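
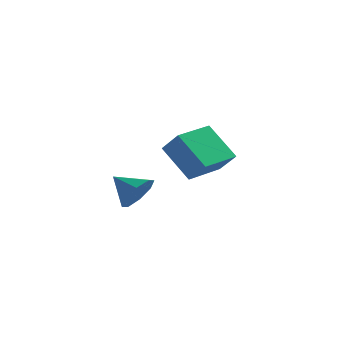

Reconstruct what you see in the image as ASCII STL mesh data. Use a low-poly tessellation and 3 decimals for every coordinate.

solid 
facet normal 0.798 -0.380 -0.467
outer loop
vertex -0.435 -3.073 -3.765
vertex -1.011 -3.617 -4.307
vertex -0.637 -2.736 -4.385
endloop
endfacet
facet normal 0.026 0.882 0.471
outer loop
vertex -0.435 -3.073 -3.765
vertex -0.637 -2.736 -4.385
vertex -2.129 -3.083 -3.653
endloop
endfacet
facet normal 0.799 -0.380 -0.466
outer loop
vertex -0.637 -2.736 -4.385
vertex -1.011 -3.617 -4.307
vertex -1.058 -2.915 -4.96
endloop
endfacet
facet normal -0.271 0.957 -0.099
outer loop
vertex -0.637 -2.736 -4.385
vertex -1.058 -2.915 -4.96
vertex -2.129 -3.083 -3.653
endloop
endfacet
facet normal 0.798 -0.381 -0.467
outer loop
vertex -1.058 -2.915 -4.96
vertex -1.011 -3.617 -4.307
vertex -1.452 -3.505 -5.152
endloop
endfacet
facet normal -0.659 0.591 -0.464
outer loop
vertex -1.058 -2.915 -4.96
vertex -1.452 -3.505 -5.152
vertex -2.129 -3.083 -3.653
endloop
endfacet
facet normal 0.798 -0.382 -0.467
outer loop
vertex -1.452 -3.505 -5.152
vertex -1.011 -3.617 -4.307
vertex -1.588 -4.16 -4.849
endloop
endfacet
facet normal -0.911 -0.001 -0.411
outer loop
vertex -1.452 -3.505 -5.152
vertex -1.588 -4.16 -4.849
vertex -2.129 -3.083 -3.653
endloop
endfacet
facet normal 0.798 -0.382 -0.467
outer loop
vertex -1.588 -4.16 -4.849
vertex -1.011 -3.617 -4.307
vertex -1.386 -4.497 -4.228
endloop
endfacet
facet normal -0.880 -0.474 0.029
outer loop
vertex -1.588 -4.16 -4.849
vertex -1.386 -4.497 -4.228
vertex -2.129 -3.083 -3.653
endloop
endfacet
facet normal 0.798 -0.382 -0.467
outer loop
vertex -1.386 -4.497 -4.228
vertex -1.011 -3.617 -4.307
vertex -0.964 -4.318 -3.653
endloop
endfacet
facet normal -0.583 -0.550 0.599
outer loop
vertex -1.386 -4.497 -4.228
vertex -0.964 -4.318 -3.653
vertex -2.129 -3.083 -3.653
endloop
endfacet
facet normal 0.798 -0.382 -0.466
outer loop
vertex -0.964 -4.318 -3.653
vertex -1.011 -3.617 -4.307
vertex -0.57 -3.729 -3.461
endloop
endfacet
facet normal -0.195 -0.184 0.963
outer loop
vertex -0.964 -4.318 -3.653
vertex -0.57 -3.729 -3.461
vertex -2.129 -3.083 -3.653
endloop
endfacet
facet normal 0.798 -0.381 -0.467
outer loop
vertex -0.57 -3.729 -3.461
vertex -1.011 -3.617 -4.307
vertex -0.435 -3.073 -3.765
endloop
endfacet
facet normal 0.058 0.410 0.910
outer loop
vertex -0.57 -3.729 -3.461
vertex -0.435 -3.073 -3.765
vertex -2.129 -3.083 -3.653
endloop
endfacet
facet normal -0.615 0.435 0.658
outer loop
vertex 0.055 0.351 -2.644
vertex 1.176 2.03 -2.705
vertex -0.701 0.818 -3.66
endloop
endfacet
facet normal -0.555 -0.831 0.031
outer loop
vertex 0.584 -0.09 -5.035
vertex 0.055 0.351 -2.644
vertex -0.701 0.818 -3.66
endloop
endfacet
facet normal -0.615 0.434 0.658
outer loop
vertex -0.701 0.818 -3.66
vertex 1.176 2.03 -2.705
vertex 0.42 2.498 -3.721
endloop
endfacet
facet normal -0.560 0.347 -0.752
outer loop
vertex 0.42 2.498 -3.721
vertex 0.584 -0.09 -5.035
vertex -0.701 0.818 -3.66
endloop
endfacet
facet normal 0.560 -0.347 0.752
outer loop
vertex 0.055 0.351 -2.644
vertex 2.461 1.122 -4.08
vertex 1.176 2.03 -2.705
endloop
endfacet
facet normal -0.555 -0.831 0.030
outer loop
vertex 1.34 -0.558 -4.019
vertex 0.055 0.351 -2.644
vertex 0.584 -0.09 -5.035
endloop
endfacet
facet normal 0.560 -0.346 0.752
outer loop
vertex 1.34 -0.558 -4.019
vertex 2.461 1.122 -4.08
vertex 0.055 0.351 -2.644
endloop
endfacet
facet normal 0.555 0.831 -0.030
outer loop
vertex 1.176 2.03 -2.705
vertex 2.461 1.122 -4.08
vertex 0.42 2.498 -3.721
endloop
endfacet
facet normal -0.560 0.347 -0.752
outer loop
vertex 1.705 1.589 -5.096
vertex 0.584 -0.09 -5.035
vertex 0.42 2.498 -3.721
endloop
endfacet
facet normal 0.555 0.831 -0.031
outer loop
vertex 0.42 2.498 -3.721
vertex 2.461 1.122 -4.08
vertex 1.705 1.589 -5.096
endloop
endfacet
facet normal 0.615 -0.435 -0.658
outer loop
vertex 1.705 1.589 -5.096
vertex 1.34 -0.558 -4.019
vertex 0.584 -0.09 -5.035
endloop
endfacet
facet normal 0.615 -0.435 -0.658
outer loop
vertex 2.461 1.122 -4.08
vertex 1.34 -0.558 -4.019
vertex 1.705 1.589 -5.096
endloop
endfacet

endsolid


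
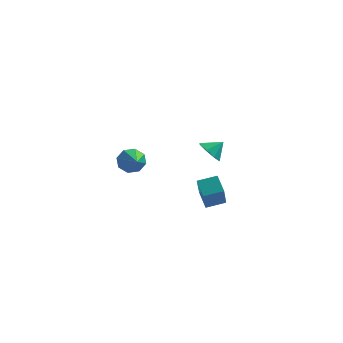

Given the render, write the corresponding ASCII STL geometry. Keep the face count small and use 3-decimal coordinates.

solid 
facet normal -0.674 -0.392 -0.626
outer loop
vertex 1.428 2.723 -2.693
vertex 0.793 3.142 -2.272
vertex 1.311 3.328 -2.946
endloop
endfacet
facet normal 0.979 0.121 -0.164
outer loop
vertex 1.428 2.723 -2.693
vertex 1.311 3.328 -2.946
vertex 1.507 3.558 -1.608
endloop
endfacet
facet normal -0.674 -0.392 -0.626
outer loop
vertex 1.311 3.328 -2.946
vertex 0.793 3.142 -2.272
vertex 0.891 3.824 -2.804
endloop
endfacet
facet normal 0.713 0.666 -0.219
outer loop
vertex 1.311 3.328 -2.946
vertex 0.891 3.824 -2.804
vertex 1.507 3.558 -1.608
endloop
endfacet
facet normal -0.674 -0.392 -0.626
outer loop
vertex 0.891 3.824 -2.804
vertex 0.793 3.142 -2.272
vertex 0.413 3.921 -2.35
endloop
endfacet
facet normal 0.267 0.961 0.076
outer loop
vertex 0.891 3.824 -2.804
vertex 0.413 3.921 -2.35
vertex 1.507 3.558 -1.608
endloop
endfacet
facet normal -0.674 -0.392 -0.626
outer loop
vertex 0.413 3.921 -2.35
vertex 0.793 3.142 -2.272
vertex 0.158 3.562 -1.851
endloop
endfacet
facet normal -0.096 0.831 0.548
outer loop
vertex 0.413 3.921 -2.35
vertex 0.158 3.562 -1.851
vertex 1.507 3.558 -1.608
endloop
endfacet
facet normal -0.674 -0.391 -0.626
outer loop
vertex 0.158 3.562 -1.851
vertex 0.793 3.142 -2.272
vertex 0.274 2.957 -1.598
endloop
endfacet
facet normal -0.165 0.353 0.921
outer loop
vertex 0.158 3.562 -1.851
vertex 0.274 2.957 -1.598
vertex 1.507 3.558 -1.608
endloop
endfacet
facet normal -0.674 -0.392 -0.626
outer loop
vertex 0.274 2.957 -1.598
vertex 0.793 3.142 -2.272
vertex 0.695 2.461 -1.74
endloop
endfacet
facet normal 0.102 -0.193 0.976
outer loop
vertex 0.274 2.957 -1.598
vertex 0.695 2.461 -1.74
vertex 1.507 3.558 -1.608
endloop
endfacet
facet normal -0.674 -0.392 -0.626
outer loop
vertex 0.695 2.461 -1.74
vertex 0.793 3.142 -2.272
vertex 1.173 2.364 -2.194
endloop
endfacet
facet normal 0.547 -0.487 0.680
outer loop
vertex 0.695 2.461 -1.74
vertex 1.173 2.364 -2.194
vertex 1.507 3.558 -1.608
endloop
endfacet
facet normal -0.674 -0.392 -0.626
outer loop
vertex 1.173 2.364 -2.194
vertex 0.793 3.142 -2.272
vertex 1.428 2.723 -2.693
endloop
endfacet
facet normal 0.911 -0.357 0.208
outer loop
vertex 1.173 2.364 -2.194
vertex 1.428 2.723 -2.693
vertex 1.507 3.558 -1.608
endloop
endfacet
facet normal -0.906 -0.361 -0.221
outer loop
vertex 1.768 -5.118 -0.52
vertex 1.29 -4.27 0.053
vertex 1.736 -4.095 -2.061
endloop
endfacet
facet normal 0.424 -0.751 -0.507
outer loop
vertex 2.75 -3.69 -1.813
vertex 1.768 -5.118 -0.52
vertex 1.736 -4.095 -2.061
endloop
endfacet
facet normal -0.906 -0.362 -0.221
outer loop
vertex 1.736 -4.095 -2.061
vertex 1.29 -4.27 0.053
vertex 1.257 -3.247 -1.488
endloop
endfacet
facet normal -0.017 0.553 -0.833
outer loop
vertex 1.257 -3.247 -1.488
vertex 2.75 -3.69 -1.813
vertex 1.736 -4.095 -2.061
endloop
endfacet
facet normal 0.017 -0.553 0.833
outer loop
vertex 1.768 -5.118 -0.52
vertex 2.304 -3.865 0.301
vertex 1.29 -4.27 0.053
endloop
endfacet
facet normal 0.423 -0.751 -0.507
outer loop
vertex 2.783 -4.713 -0.272
vertex 1.768 -5.118 -0.52
vertex 2.75 -3.69 -1.813
endloop
endfacet
facet normal 0.017 -0.553 0.833
outer loop
vertex 2.783 -4.713 -0.272
vertex 2.304 -3.865 0.301
vertex 1.768 -5.118 -0.52
endloop
endfacet
facet normal -0.424 0.750 0.507
outer loop
vertex 1.29 -4.27 0.053
vertex 2.304 -3.865 0.301
vertex 1.257 -3.247 -1.488
endloop
endfacet
facet normal -0.017 0.553 -0.833
outer loop
vertex 2.272 -2.842 -1.24
vertex 2.75 -3.69 -1.813
vertex 1.257 -3.247 -1.488
endloop
endfacet
facet normal -0.423 0.751 0.507
outer loop
vertex 1.257 -3.247 -1.488
vertex 2.304 -3.865 0.301
vertex 2.272 -2.842 -1.24
endloop
endfacet
facet normal 0.906 0.362 0.221
outer loop
vertex 2.272 -2.842 -1.24
vertex 2.783 -4.713 -0.272
vertex 2.75 -3.69 -1.813
endloop
endfacet
facet normal 0.906 0.362 0.221
outer loop
vertex 2.304 -3.865 0.301
vertex 2.783 -4.713 -0.272
vertex 2.272 -2.842 -1.24
endloop
endfacet
facet normal -0.314 0.813 -0.490
outer loop
vertex -2.414 -0.844 -1.726
vertex -2.887 -0.635 -1.076
vertex -2.107 -0.475 -1.31
endloop
endfacet
facet normal 0.875 -0.303 -0.377
outer loop
vertex -2.414 -0.844 -1.726
vertex -2.107 -0.475 -1.31
vertex -2.213 -2.385 -0.024
endloop
endfacet
facet normal -0.314 0.814 -0.489
outer loop
vertex -2.107 -0.475 -1.31
vertex -2.887 -0.635 -1.076
vertex -2.256 -0.2 -0.757
endloop
endfacet
facet normal 0.972 0.092 0.216
outer loop
vertex -2.107 -0.475 -1.31
vertex -2.256 -0.2 -0.757
vertex -2.213 -2.385 -0.024
endloop
endfacet
facet normal -0.314 0.814 -0.489
outer loop
vertex -2.256 -0.2 -0.757
vertex -2.887 -0.635 -1.076
vertex -2.775 -0.18 -0.391
endloop
endfacet
facet normal 0.561 0.273 0.781
outer loop
vertex -2.256 -0.2 -0.757
vertex -2.775 -0.18 -0.391
vertex -2.213 -2.385 -0.024
endloop
endfacet
facet normal -0.313 0.814 -0.489
outer loop
vertex -2.775 -0.18 -0.391
vertex -2.887 -0.635 -1.076
vertex -3.359 -0.426 -0.426
endloop
endfacet
facet normal -0.116 0.134 0.984
outer loop
vertex -2.775 -0.18 -0.391
vertex -3.359 -0.426 -0.426
vertex -2.213 -2.385 -0.024
endloop
endfacet
facet normal -0.314 0.814 -0.489
outer loop
vertex -3.359 -0.426 -0.426
vertex -2.887 -0.635 -1.076
vertex -3.667 -0.795 -0.842
endloop
endfacet
facet normal -0.664 -0.243 0.707
outer loop
vertex -3.359 -0.426 -0.426
vertex -3.667 -0.795 -0.842
vertex -2.213 -2.385 -0.024
endloop
endfacet
facet normal -0.314 0.814 -0.489
outer loop
vertex -3.667 -0.795 -0.842
vertex -2.887 -0.635 -1.076
vertex -3.518 -1.07 -1.395
endloop
endfacet
facet normal -0.761 -0.638 0.112
outer loop
vertex -3.667 -0.795 -0.842
vertex -3.518 -1.07 -1.395
vertex -2.213 -2.385 -0.024
endloop
endfacet
facet normal -0.314 0.814 -0.489
outer loop
vertex -3.518 -1.07 -1.395
vertex -2.887 -0.635 -1.076
vertex -2.999 -1.09 -1.761
endloop
endfacet
facet normal -0.351 -0.820 -0.453
outer loop
vertex -3.518 -1.07 -1.395
vertex -2.999 -1.09 -1.761
vertex -2.213 -2.385 -0.024
endloop
endfacet
facet normal -0.313 0.814 -0.489
outer loop
vertex -2.999 -1.09 -1.761
vertex -2.887 -0.635 -1.076
vertex -2.414 -0.844 -1.726
endloop
endfacet
facet normal 0.326 -0.681 -0.655
outer loop
vertex -2.999 -1.09 -1.761
vertex -2.414 -0.844 -1.726
vertex -2.213 -2.385 -0.024
endloop
endfacet

endsolid


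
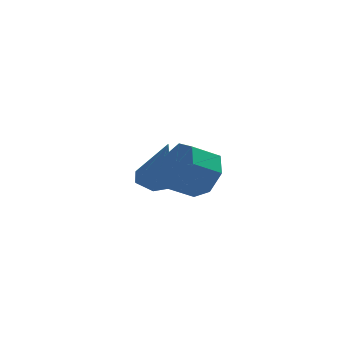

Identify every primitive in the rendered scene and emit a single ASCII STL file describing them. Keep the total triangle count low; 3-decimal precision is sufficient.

solid 
facet normal 0.833 0.051 -0.551
outer loop
vertex -0.646 -2.162 0.93
vertex -1.165 -2.151 0.146
vertex -0.868 -1.424 0.662
endloop
endfacet
facet normal 0.481 0.423 0.767
outer loop
vertex -0.646 -2.162 0.93
vertex -0.868 -1.424 0.662
vertex -1.596 -2.22 1.558
endloop
endfacet
facet normal 0.481 0.423 0.767
outer loop
vertex -1.596 -2.22 1.558
vertex -0.868 -1.424 0.662
vertex -1.818 -1.482 1.29
endloop
endfacet
facet normal -0.833 -0.051 0.551
outer loop
vertex -1.596 -2.22 1.558
vertex -1.818 -1.482 1.29
vertex -2.115 -2.209 0.774
endloop
endfacet
facet normal 0.833 0.050 -0.551
outer loop
vertex -0.868 -1.424 0.662
vertex -1.165 -2.151 0.146
vertex -1.313 -1.234 0.006
endloop
endfacet
facet normal 0.087 0.971 0.222
outer loop
vertex -0.868 -1.424 0.662
vertex -1.313 -1.234 0.006
vertex -1.818 -1.482 1.29
endloop
endfacet
facet normal 0.089 0.971 0.222
outer loop
vertex -1.818 -1.482 1.29
vertex -1.313 -1.234 0.006
vertex -2.263 -1.291 0.634
endloop
endfacet
facet normal -0.833 -0.050 0.551
outer loop
vertex -1.818 -1.482 1.29
vertex -2.263 -1.291 0.634
vertex -2.115 -2.209 0.774
endloop
endfacet
facet normal 0.833 0.050 -0.551
outer loop
vertex -1.313 -1.234 0.006
vertex -1.165 -2.151 0.146
vertex -1.647 -1.734 -0.545
endloop
endfacet
facet normal -0.371 0.788 -0.490
outer loop
vertex -1.313 -1.234 0.006
vertex -1.647 -1.734 -0.545
vertex -2.263 -1.291 0.634
endloop
endfacet
facet normal -0.372 0.788 -0.491
outer loop
vertex -2.263 -1.291 0.634
vertex -1.647 -1.734 -0.545
vertex -2.597 -1.792 0.083
endloop
endfacet
facet normal -0.833 -0.050 0.551
outer loop
vertex -2.263 -1.291 0.634
vertex -2.597 -1.792 0.083
vertex -2.115 -2.209 0.774
endloop
endfacet
facet normal 0.833 0.050 -0.551
outer loop
vertex -1.647 -1.734 -0.545
vertex -1.165 -2.151 0.146
vertex -1.618 -2.549 -0.575
endloop
endfacet
facet normal -0.552 0.011 -0.834
outer loop
vertex -1.647 -1.734 -0.545
vertex -1.618 -2.549 -0.575
vertex -2.597 -1.792 0.083
endloop
endfacet
facet normal -0.551 0.012 -0.834
outer loop
vertex -2.597 -1.792 0.083
vertex -1.618 -2.549 -0.575
vertex -2.568 -2.606 0.052
endloop
endfacet
facet normal -0.833 -0.051 0.551
outer loop
vertex -2.597 -1.792 0.083
vertex -2.568 -2.606 0.052
vertex -2.115 -2.209 0.774
endloop
endfacet
facet normal 0.833 0.050 -0.551
outer loop
vertex -1.618 -2.549 -0.575
vertex -1.165 -2.151 0.146
vertex -1.248 -3.064 -0.063
endloop
endfacet
facet normal -0.316 -0.773 -0.549
outer loop
vertex -1.618 -2.549 -0.575
vertex -1.248 -3.064 -0.063
vertex -2.568 -2.606 0.052
endloop
endfacet
facet normal -0.316 -0.773 -0.550
outer loop
vertex -2.568 -2.606 0.052
vertex -1.248 -3.064 -0.063
vertex -2.198 -3.122 0.565
endloop
endfacet
facet normal -0.833 -0.050 0.550
outer loop
vertex -2.568 -2.606 0.052
vertex -2.198 -3.122 0.565
vertex -2.115 -2.209 0.774
endloop
endfacet
facet normal 0.833 0.050 -0.551
outer loop
vertex -1.248 -3.064 -0.063
vertex -1.165 -2.151 0.146
vertex -0.815 -2.892 0.607
endloop
endfacet
facet normal 0.158 -0.976 0.149
outer loop
vertex -1.248 -3.064 -0.063
vertex -0.815 -2.892 0.607
vertex -2.198 -3.122 0.565
endloop
endfacet
facet normal 0.158 -0.976 0.150
outer loop
vertex -2.198 -3.122 0.565
vertex -0.815 -2.892 0.607
vertex -1.765 -2.949 1.235
endloop
endfacet
facet normal -0.833 -0.050 0.551
outer loop
vertex -2.198 -3.122 0.565
vertex -1.765 -2.949 1.235
vertex -2.115 -2.209 0.774
endloop
endfacet
facet normal 0.833 0.051 -0.551
outer loop
vertex -0.815 -2.892 0.607
vertex -1.165 -2.151 0.146
vertex -0.646 -2.162 0.93
endloop
endfacet
facet normal 0.513 -0.444 0.735
outer loop
vertex -0.815 -2.892 0.607
vertex -0.646 -2.162 0.93
vertex -1.765 -2.949 1.235
endloop
endfacet
facet normal 0.513 -0.444 0.735
outer loop
vertex -1.765 -2.949 1.235
vertex -0.646 -2.162 0.93
vertex -1.596 -2.22 1.558
endloop
endfacet
facet normal -0.833 -0.051 0.551
outer loop
vertex -1.765 -2.949 1.235
vertex -1.596 -2.22 1.558
vertex -2.115 -2.209 0.774
endloop
endfacet
facet normal -0.210 0.189 -0.959
outer loop
vertex -1.194 1.865 -2.525
vertex -1.874 1.653 -2.418
vertex -1.693 2.343 -2.322
endloop
endfacet
facet normal 0.721 0.637 0.273
outer loop
vertex -1.194 1.865 -2.525
vertex -1.693 2.343 -2.322
vertex -1.446 1.267 -0.462
endloop
endfacet
facet normal -0.210 0.189 -0.959
outer loop
vertex -1.693 2.343 -2.322
vertex -1.874 1.653 -2.418
vertex -2.372 2.132 -2.215
endloop
endfacet
facet normal -0.181 0.841 0.510
outer loop
vertex -1.693 2.343 -2.322
vertex -2.372 2.132 -2.215
vertex -1.446 1.267 -0.462
endloop
endfacet
facet normal -0.210 0.189 -0.959
outer loop
vertex -2.372 2.132 -2.215
vertex -1.874 1.653 -2.418
vertex -2.554 1.442 -2.311
endloop
endfacet
facet normal -0.842 0.150 0.519
outer loop
vertex -2.372 2.132 -2.215
vertex -2.554 1.442 -2.311
vertex -1.446 1.267 -0.462
endloop
endfacet
facet normal -0.210 0.190 -0.959
outer loop
vertex -2.554 1.442 -2.311
vertex -1.874 1.653 -2.418
vertex -2.056 0.963 -2.515
endloop
endfacet
facet normal -0.600 -0.746 0.289
outer loop
vertex -2.554 1.442 -2.311
vertex -2.056 0.963 -2.515
vertex -1.446 1.267 -0.462
endloop
endfacet
facet normal -0.210 0.190 -0.959
outer loop
vertex -2.056 0.963 -2.515
vertex -1.874 1.653 -2.418
vertex -1.376 1.175 -2.622
endloop
endfacet
facet normal 0.304 -0.951 0.050
outer loop
vertex -2.056 0.963 -2.515
vertex -1.376 1.175 -2.622
vertex -1.446 1.267 -0.462
endloop
endfacet
facet normal -0.210 0.190 -0.959
outer loop
vertex -1.376 1.175 -2.622
vertex -1.874 1.653 -2.418
vertex -1.194 1.865 -2.525
endloop
endfacet
facet normal 0.965 -0.260 0.042
outer loop
vertex -1.376 1.175 -2.622
vertex -1.194 1.865 -2.525
vertex -1.446 1.267 -0.462
endloop
endfacet

endsolid


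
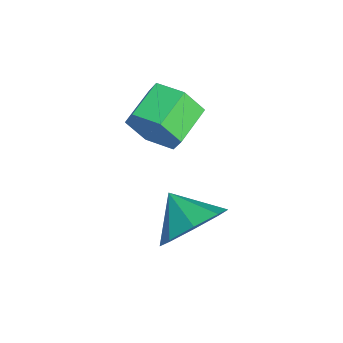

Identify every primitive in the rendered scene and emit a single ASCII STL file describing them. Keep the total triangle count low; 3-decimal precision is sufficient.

solid 
facet normal 0.672 0.503 -0.543
outer loop
vertex 3.243 2.68 -1.393
vertex 2.54 2.72 -2.226
vertex 2.756 3.357 -1.368
endloop
endfacet
facet normal -0.048 -0.071 0.996
outer loop
vertex 3.243 2.68 -1.393
vertex 2.756 3.357 -1.368
vertex 1.66 2.06 -1.514
endloop
endfacet
facet normal 0.672 0.504 -0.543
outer loop
vertex 2.756 3.357 -1.368
vertex 2.54 2.72 -2.226
vertex 2.142 3.661 -1.845
endloop
endfacet
facet normal -0.481 0.314 0.819
outer loop
vertex 2.756 3.357 -1.368
vertex 2.142 3.661 -1.845
vertex 1.66 2.06 -1.514
endloop
endfacet
facet normal 0.672 0.504 -0.543
outer loop
vertex 2.142 3.661 -1.845
vertex 2.54 2.72 -2.226
vertex 1.762 3.414 -2.545
endloop
endfacet
facet normal -0.872 0.336 0.355
outer loop
vertex 2.142 3.661 -1.845
vertex 1.762 3.414 -2.545
vertex 1.66 2.06 -1.514
endloop
endfacet
facet normal 0.672 0.504 -0.543
outer loop
vertex 1.762 3.414 -2.545
vertex 2.54 2.72 -2.226
vertex 1.838 2.76 -3.058
endloop
endfacet
facet normal -0.992 -0.019 -0.123
outer loop
vertex 1.762 3.414 -2.545
vertex 1.838 2.76 -3.058
vertex 1.66 2.06 -1.514
endloop
endfacet
facet normal 0.672 0.504 -0.543
outer loop
vertex 1.838 2.76 -3.058
vertex 2.54 2.72 -2.226
vertex 2.325 2.083 -3.084
endloop
endfacet
facet normal -0.771 -0.542 -0.335
outer loop
vertex 1.838 2.76 -3.058
vertex 2.325 2.083 -3.084
vertex 1.66 2.06 -1.514
endloop
endfacet
facet normal 0.673 0.503 -0.542
outer loop
vertex 2.325 2.083 -3.084
vertex 2.54 2.72 -2.226
vertex 2.938 1.779 -2.606
endloop
endfacet
facet normal -0.338 -0.928 -0.157
outer loop
vertex 2.325 2.083 -3.084
vertex 2.938 1.779 -2.606
vertex 1.66 2.06 -1.514
endloop
endfacet
facet normal 0.672 0.504 -0.543
outer loop
vertex 2.938 1.779 -2.606
vertex 2.54 2.72 -2.226
vertex 3.318 2.027 -1.906
endloop
endfacet
facet normal 0.054 -0.950 0.307
outer loop
vertex 2.938 1.779 -2.606
vertex 3.318 2.027 -1.906
vertex 1.66 2.06 -1.514
endloop
endfacet
facet normal 0.672 0.504 -0.543
outer loop
vertex 3.318 2.027 -1.906
vertex 2.54 2.72 -2.226
vertex 3.243 2.68 -1.393
endloop
endfacet
facet normal 0.174 -0.596 0.784
outer loop
vertex 3.318 2.027 -1.906
vertex 3.243 2.68 -1.393
vertex 1.66 2.06 -1.514
endloop
endfacet
facet normal 0.790 -0.525 -0.316
outer loop
vertex 0.727 1.877 0.662
vertex 0.277 1.675 -0.127
vertex 0.806 2.439 -0.074
endloop
endfacet
facet normal 0.607 0.599 0.522
outer loop
vertex 0.727 1.877 0.662
vertex 0.806 2.439 -0.074
vertex -0.308 2.566 1.076
endloop
endfacet
facet normal 0.607 0.599 0.522
outer loop
vertex -0.308 2.566 1.076
vertex 0.806 2.439 -0.074
vertex -0.228 3.128 0.339
endloop
endfacet
facet normal -0.790 0.526 0.315
outer loop
vertex -0.308 2.566 1.076
vertex -0.228 3.128 0.339
vertex -0.757 2.365 0.287
endloop
endfacet
facet normal 0.790 -0.525 -0.315
outer loop
vertex 0.806 2.439 -0.074
vertex 0.277 1.675 -0.127
vertex 0.357 2.237 -0.863
endloop
endfacet
facet normal 0.378 0.822 -0.426
outer loop
vertex 0.806 2.439 -0.074
vertex 0.357 2.237 -0.863
vertex -0.228 3.128 0.339
endloop
endfacet
facet normal 0.377 0.822 -0.426
outer loop
vertex -0.228 3.128 0.339
vertex 0.357 2.237 -0.863
vertex -0.678 2.926 -0.45
endloop
endfacet
facet normal -0.790 0.526 0.316
outer loop
vertex -0.228 3.128 0.339
vertex -0.678 2.926 -0.45
vertex -0.757 2.365 0.287
endloop
endfacet
facet normal 0.790 -0.526 -0.316
outer loop
vertex 0.357 2.237 -0.863
vertex 0.277 1.675 -0.127
vertex -0.172 1.474 -0.916
endloop
endfacet
facet normal -0.229 0.224 -0.947
outer loop
vertex 0.357 2.237 -0.863
vertex -0.172 1.474 -0.916
vertex -0.678 2.926 -0.45
endloop
endfacet
facet normal -0.230 0.224 -0.947
outer loop
vertex -0.678 2.926 -0.45
vertex -0.172 1.474 -0.916
vertex -1.207 2.163 -0.502
endloop
endfacet
facet normal -0.790 0.526 0.316
outer loop
vertex -0.678 2.926 -0.45
vertex -1.207 2.163 -0.502
vertex -0.757 2.365 0.287
endloop
endfacet
facet normal 0.790 -0.526 -0.315
outer loop
vertex -0.172 1.474 -0.916
vertex 0.277 1.675 -0.127
vertex -0.252 0.912 -0.179
endloop
endfacet
facet normal -0.607 -0.599 -0.522
outer loop
vertex -0.172 1.474 -0.916
vertex -0.252 0.912 -0.179
vertex -1.207 2.163 -0.502
endloop
endfacet
facet normal -0.607 -0.599 -0.522
outer loop
vertex -1.207 2.163 -0.502
vertex -0.252 0.912 -0.179
vertex -1.286 1.601 0.234
endloop
endfacet
facet normal -0.790 0.525 0.316
outer loop
vertex -1.207 2.163 -0.502
vertex -1.286 1.601 0.234
vertex -0.757 2.365 0.287
endloop
endfacet
facet normal 0.790 -0.526 -0.316
outer loop
vertex -0.252 0.912 -0.179
vertex 0.277 1.675 -0.127
vertex 0.198 1.114 0.61
endloop
endfacet
facet normal -0.378 -0.822 0.426
outer loop
vertex -0.252 0.912 -0.179
vertex 0.198 1.114 0.61
vertex -1.286 1.601 0.234
endloop
endfacet
facet normal -0.378 -0.822 0.425
outer loop
vertex -1.286 1.601 0.234
vertex 0.198 1.114 0.61
vertex -0.837 1.803 1.023
endloop
endfacet
facet normal -0.790 0.525 0.315
outer loop
vertex -1.286 1.601 0.234
vertex -0.837 1.803 1.023
vertex -0.757 2.365 0.287
endloop
endfacet
facet normal 0.790 -0.526 -0.316
outer loop
vertex 0.198 1.114 0.61
vertex 0.277 1.675 -0.127
vertex 0.727 1.877 0.662
endloop
endfacet
facet normal 0.229 -0.224 0.947
outer loop
vertex 0.198 1.114 0.61
vertex 0.727 1.877 0.662
vertex -0.837 1.803 1.023
endloop
endfacet
facet normal 0.229 -0.225 0.947
outer loop
vertex -0.837 1.803 1.023
vertex 0.727 1.877 0.662
vertex -0.308 2.566 1.076
endloop
endfacet
facet normal -0.790 0.526 0.316
outer loop
vertex -0.837 1.803 1.023
vertex -0.308 2.566 1.076
vertex -0.757 2.365 0.287
endloop
endfacet

endsolid


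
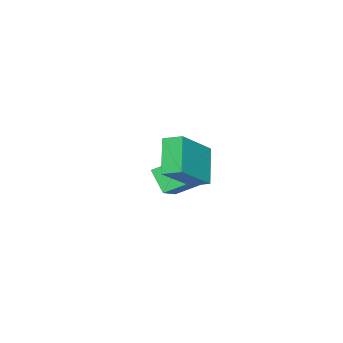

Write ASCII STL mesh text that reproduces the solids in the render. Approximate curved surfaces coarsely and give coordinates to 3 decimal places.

solid 
facet normal -0.857 -0.223 -0.464
outer loop
vertex -2.929 -3.558 0.43
vertex -2.642 -2.787 -0.471
vertex -2.292 -4.59 -0.25
endloop
endfacet
facet normal -0.235 -0.632 0.738
outer loop
vertex -0.998 -4.253 0.451
vertex -2.929 -3.558 0.43
vertex -2.292 -4.59 -0.25
endloop
endfacet
facet normal -0.857 -0.223 -0.464
outer loop
vertex -2.292 -4.59 -0.25
vertex -2.642 -2.787 -0.471
vertex -2.005 -3.819 -1.151
endloop
endfacet
facet normal 0.458 -0.742 -0.489
outer loop
vertex -2.005 -3.819 -1.151
vertex -0.998 -4.253 0.451
vertex -2.292 -4.59 -0.25
endloop
endfacet
facet normal -0.458 0.742 0.489
outer loop
vertex -2.929 -3.558 0.43
vertex -1.348 -2.45 0.23
vertex -2.642 -2.787 -0.471
endloop
endfacet
facet normal -0.235 -0.632 0.738
outer loop
vertex -1.635 -3.221 1.131
vertex -2.929 -3.558 0.43
vertex -0.998 -4.253 0.451
endloop
endfacet
facet normal -0.458 0.742 0.489
outer loop
vertex -1.635 -3.221 1.131
vertex -1.348 -2.45 0.23
vertex -2.929 -3.558 0.43
endloop
endfacet
facet normal 0.235 0.632 -0.738
outer loop
vertex -2.642 -2.787 -0.471
vertex -1.348 -2.45 0.23
vertex -2.005 -3.819 -1.151
endloop
endfacet
facet normal 0.458 -0.742 -0.489
outer loop
vertex -0.711 -3.482 -0.45
vertex -0.998 -4.253 0.451
vertex -2.005 -3.819 -1.151
endloop
endfacet
facet normal 0.235 0.632 -0.738
outer loop
vertex -2.005 -3.819 -1.151
vertex -1.348 -2.45 0.23
vertex -0.711 -3.482 -0.45
endloop
endfacet
facet normal 0.857 0.223 0.464
outer loop
vertex -0.711 -3.482 -0.45
vertex -1.635 -3.221 1.131
vertex -0.998 -4.253 0.451
endloop
endfacet
facet normal 0.857 0.223 0.464
outer loop
vertex -1.348 -2.45 0.23
vertex -1.635 -3.221 1.131
vertex -0.711 -3.482 -0.45
endloop
endfacet
facet normal -0.556 -0.362 0.748
outer loop
vertex 2.337 -1.336 4.185
vertex 2.173 -0.581 4.429
vertex 0.603 -1.3 2.913
endloop
endfacet
facet normal 0.202 -0.932 -0.301
outer loop
vertex 1.527 -0.699 1.671
vertex 2.337 -1.336 4.185
vertex 0.603 -1.3 2.913
endloop
endfacet
facet normal -0.556 -0.362 0.748
outer loop
vertex 0.603 -1.3 2.913
vertex 2.173 -0.581 4.429
vertex 0.44 -0.545 3.157
endloop
endfacet
facet normal -0.806 0.017 -0.591
outer loop
vertex 0.44 -0.545 3.157
vertex 1.527 -0.699 1.671
vertex 0.603 -1.3 2.913
endloop
endfacet
facet normal 0.806 -0.016 0.592
outer loop
vertex 2.337 -1.336 4.185
vertex 3.097 0.02 3.187
vertex 2.173 -0.581 4.429
endloop
endfacet
facet normal 0.202 -0.932 -0.301
outer loop
vertex 3.26 -0.735 2.943
vertex 2.337 -1.336 4.185
vertex 1.527 -0.699 1.671
endloop
endfacet
facet normal 0.806 -0.017 0.591
outer loop
vertex 3.26 -0.735 2.943
vertex 3.097 0.02 3.187
vertex 2.337 -1.336 4.185
endloop
endfacet
facet normal -0.202 0.932 0.301
outer loop
vertex 2.173 -0.581 4.429
vertex 3.097 0.02 3.187
vertex 0.44 -0.545 3.157
endloop
endfacet
facet normal -0.806 0.016 -0.591
outer loop
vertex 1.363 0.056 1.915
vertex 1.527 -0.699 1.671
vertex 0.44 -0.545 3.157
endloop
endfacet
facet normal -0.202 0.932 0.301
outer loop
vertex 0.44 -0.545 3.157
vertex 3.097 0.02 3.187
vertex 1.363 0.056 1.915
endloop
endfacet
facet normal 0.556 0.362 -0.748
outer loop
vertex 1.363 0.056 1.915
vertex 3.26 -0.735 2.943
vertex 1.527 -0.699 1.671
endloop
endfacet
facet normal 0.556 0.362 -0.748
outer loop
vertex 3.097 0.02 3.187
vertex 3.26 -0.735 2.943
vertex 1.363 0.056 1.915
endloop
endfacet

endsolid


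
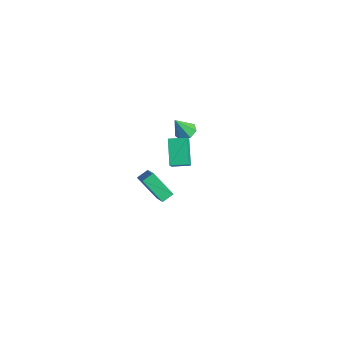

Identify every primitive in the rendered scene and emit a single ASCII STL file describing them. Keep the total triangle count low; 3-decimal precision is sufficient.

solid 
facet normal -0.656 -0.328 0.680
outer loop
vertex -0.272 -0.171 -2.624
vertex -0.305 0.579 -2.294
vertex -1.727 0.285 -3.807
endloop
endfacet
facet normal 0.040 -0.915 -0.402
outer loop
vertex -0.495 0.901 -5.086
vertex -0.272 -0.171 -2.624
vertex -1.727 0.285 -3.807
endloop
endfacet
facet normal -0.656 -0.328 0.680
outer loop
vertex -1.727 0.285 -3.807
vertex -0.305 0.579 -2.294
vertex -1.76 1.035 -3.477
endloop
endfacet
facet normal -0.754 0.236 -0.613
outer loop
vertex -1.76 1.035 -3.477
vertex -0.495 0.901 -5.086
vertex -1.727 0.285 -3.807
endloop
endfacet
facet normal 0.754 -0.236 0.613
outer loop
vertex -0.272 -0.171 -2.624
vertex 0.927 1.195 -3.573
vertex -0.305 0.579 -2.294
endloop
endfacet
facet normal 0.040 -0.915 -0.402
outer loop
vertex 0.96 0.445 -3.903
vertex -0.272 -0.171 -2.624
vertex -0.495 0.901 -5.086
endloop
endfacet
facet normal 0.754 -0.236 0.613
outer loop
vertex 0.96 0.445 -3.903
vertex 0.927 1.195 -3.573
vertex -0.272 -0.171 -2.624
endloop
endfacet
facet normal -0.040 0.915 0.402
outer loop
vertex -0.305 0.579 -2.294
vertex 0.927 1.195 -3.573
vertex -1.76 1.035 -3.477
endloop
endfacet
facet normal -0.754 0.236 -0.613
outer loop
vertex -0.528 1.651 -4.756
vertex -0.495 0.901 -5.086
vertex -1.76 1.035 -3.477
endloop
endfacet
facet normal -0.040 0.915 0.402
outer loop
vertex -1.76 1.035 -3.477
vertex 0.927 1.195 -3.573
vertex -0.528 1.651 -4.756
endloop
endfacet
facet normal 0.656 0.328 -0.680
outer loop
vertex -0.528 1.651 -4.756
vertex 0.96 0.445 -3.903
vertex -0.495 0.901 -5.086
endloop
endfacet
facet normal 0.656 0.328 -0.680
outer loop
vertex 0.927 1.195 -3.573
vertex 0.96 0.445 -3.903
vertex -0.528 1.651 -4.756
endloop
endfacet
facet normal -0.543 -0.830 -0.126
outer loop
vertex 4.263 -1.046 3.23
vertex 3.079 -0.439 4.336
vertex 3.84 -0.669 2.57
endloop
endfacet
facet normal 0.684 -0.351 -0.639
outer loop
vertex 4.421 0.219 2.704
vertex 4.263 -1.046 3.23
vertex 3.84 -0.669 2.57
endloop
endfacet
facet normal -0.543 -0.830 -0.126
outer loop
vertex 3.84 -0.669 2.57
vertex 3.079 -0.439 4.336
vertex 2.656 -0.062 3.676
endloop
endfacet
facet normal -0.487 0.433 -0.759
outer loop
vertex 2.656 -0.062 3.676
vertex 4.421 0.219 2.704
vertex 3.84 -0.669 2.57
endloop
endfacet
facet normal 0.487 -0.433 0.759
outer loop
vertex 4.263 -1.046 3.23
vertex 3.66 0.449 4.47
vertex 3.079 -0.439 4.336
endloop
endfacet
facet normal 0.684 -0.351 -0.639
outer loop
vertex 4.844 -0.158 3.364
vertex 4.263 -1.046 3.23
vertex 4.421 0.219 2.704
endloop
endfacet
facet normal 0.487 -0.433 0.759
outer loop
vertex 4.844 -0.158 3.364
vertex 3.66 0.449 4.47
vertex 4.263 -1.046 3.23
endloop
endfacet
facet normal -0.684 0.351 0.639
outer loop
vertex 3.079 -0.439 4.336
vertex 3.66 0.449 4.47
vertex 2.656 -0.062 3.676
endloop
endfacet
facet normal -0.487 0.433 -0.759
outer loop
vertex 3.237 0.826 3.81
vertex 4.421 0.219 2.704
vertex 2.656 -0.062 3.676
endloop
endfacet
facet normal -0.684 0.351 0.639
outer loop
vertex 2.656 -0.062 3.676
vertex 3.66 0.449 4.47
vertex 3.237 0.826 3.81
endloop
endfacet
facet normal 0.543 0.830 0.126
outer loop
vertex 3.237 0.826 3.81
vertex 4.844 -0.158 3.364
vertex 4.421 0.219 2.704
endloop
endfacet
facet normal 0.543 0.830 0.126
outer loop
vertex 3.66 0.449 4.47
vertex 4.844 -0.158 3.364
vertex 3.237 0.826 3.81
endloop
endfacet
facet normal 0.116 0.457 -0.882
outer loop
vertex 0.749 2.84 1.515
vertex 0.252 2.432 1.238
vertex 0.181 3.054 1.551
endloop
endfacet
facet normal 0.261 0.559 0.787
outer loop
vertex 0.749 2.84 1.515
vertex 0.181 3.054 1.551
vertex 0.088 1.788 2.482
endloop
endfacet
facet normal 0.116 0.457 -0.882
outer loop
vertex 0.181 3.054 1.551
vertex 0.252 2.432 1.238
vertex -0.333 2.8 1.352
endloop
endfacet
facet normal -0.521 0.530 0.669
outer loop
vertex 0.181 3.054 1.551
vertex -0.333 2.8 1.352
vertex 0.088 1.788 2.482
endloop
endfacet
facet normal 0.115 0.457 -0.882
outer loop
vertex -0.333 2.8 1.352
vertex 0.252 2.432 1.238
vertex -0.407 2.268 1.067
endloop
endfacet
facet normal -0.947 -0.039 0.318
outer loop
vertex -0.333 2.8 1.352
vertex -0.407 2.268 1.067
vertex 0.088 1.788 2.482
endloop
endfacet
facet normal 0.115 0.457 -0.882
outer loop
vertex -0.407 2.268 1.067
vertex 0.252 2.432 1.238
vertex 0.016 1.861 0.911
endloop
endfacet
facet normal -0.694 -0.720 -0.002
outer loop
vertex -0.407 2.268 1.067
vertex 0.016 1.861 0.911
vertex 0.088 1.788 2.482
endloop
endfacet
facet normal 0.117 0.457 -0.882
outer loop
vertex 0.016 1.861 0.911
vertex 0.252 2.432 1.238
vertex 0.616 1.883 1.002
endloop
endfacet
facet normal 0.044 -0.998 -0.048
outer loop
vertex 0.016 1.861 0.911
vertex 0.616 1.883 1.002
vertex 0.088 1.788 2.482
endloop
endfacet
facet normal 0.117 0.457 -0.882
outer loop
vertex 0.616 1.883 1.002
vertex 0.252 2.432 1.238
vertex 0.942 2.319 1.271
endloop
endfacet
facet normal 0.715 -0.666 0.212
outer loop
vertex 0.616 1.883 1.002
vertex 0.942 2.319 1.271
vertex 0.088 1.788 2.482
endloop
endfacet
facet normal 0.117 0.456 -0.882
outer loop
vertex 0.942 2.319 1.271
vertex 0.252 2.432 1.238
vertex 0.749 2.84 1.515
endloop
endfacet
facet normal 0.811 0.027 0.584
outer loop
vertex 0.942 2.319 1.271
vertex 0.749 2.84 1.515
vertex 0.088 1.788 2.482
endloop
endfacet

endsolid


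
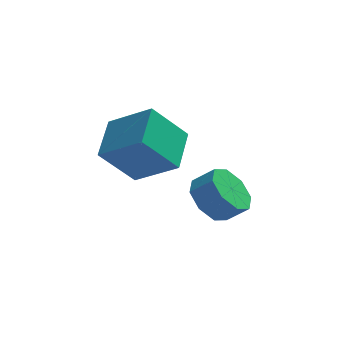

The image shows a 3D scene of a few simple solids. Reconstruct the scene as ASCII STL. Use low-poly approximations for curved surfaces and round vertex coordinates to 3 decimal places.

solid 
facet normal -0.744 0.137 -0.654
outer loop
vertex 1.864 1.995 -0.514
vertex 1.274 2.339 0.23
vertex 1.922 2.76 -0.42
endloop
endfacet
facet normal 0.663 0.042 -0.747
outer loop
vertex 1.864 1.995 -0.514
vertex 1.922 2.76 -0.42
vertex 2.616 1.858 0.146
endloop
endfacet
facet normal 0.663 0.042 -0.747
outer loop
vertex 2.616 1.858 0.146
vertex 1.922 2.76 -0.42
vertex 2.674 2.623 0.24
endloop
endfacet
facet normal 0.745 -0.137 0.653
outer loop
vertex 2.616 1.858 0.146
vertex 2.674 2.623 0.24
vertex 2.026 2.201 0.89
endloop
endfacet
facet normal -0.744 0.136 -0.654
outer loop
vertex 1.922 2.76 -0.42
vertex 1.274 2.339 0.23
vertex 1.6 3.278 0.054
endloop
endfacet
facet normal 0.522 0.729 -0.443
outer loop
vertex 1.922 2.76 -0.42
vertex 1.6 3.278 0.054
vertex 2.674 2.623 0.24
endloop
endfacet
facet normal 0.522 0.729 -0.443
outer loop
vertex 2.674 2.623 0.24
vertex 1.6 3.278 0.054
vertex 2.352 3.141 0.714
endloop
endfacet
facet normal 0.744 -0.136 0.654
outer loop
vertex 2.674 2.623 0.24
vertex 2.352 3.141 0.714
vertex 2.026 2.201 0.89
endloop
endfacet
facet normal -0.745 0.136 -0.653
outer loop
vertex 1.6 3.278 0.054
vertex 1.274 2.339 0.23
vertex 1.087 3.246 0.632
endloop
endfacet
facet normal 0.074 0.990 0.121
outer loop
vertex 1.6 3.278 0.054
vertex 1.087 3.246 0.632
vertex 2.352 3.141 0.714
endloop
endfacet
facet normal 0.074 0.990 0.121
outer loop
vertex 2.352 3.141 0.714
vertex 1.087 3.246 0.632
vertex 1.839 3.109 1.292
endloop
endfacet
facet normal 0.745 -0.136 0.653
outer loop
vertex 2.352 3.141 0.714
vertex 1.839 3.109 1.292
vertex 2.026 2.201 0.89
endloop
endfacet
facet normal -0.745 0.136 -0.653
outer loop
vertex 1.087 3.246 0.632
vertex 1.274 2.339 0.23
vertex 0.684 2.682 0.974
endloop
endfacet
facet normal -0.417 0.670 0.614
outer loop
vertex 1.087 3.246 0.632
vertex 0.684 2.682 0.974
vertex 1.839 3.109 1.292
endloop
endfacet
facet normal -0.417 0.670 0.614
outer loop
vertex 1.839 3.109 1.292
vertex 0.684 2.682 0.974
vertex 1.436 2.545 1.634
endloop
endfacet
facet normal 0.745 -0.136 0.653
outer loop
vertex 1.839 3.109 1.292
vertex 1.436 2.545 1.634
vertex 2.026 2.201 0.89
endloop
endfacet
facet normal -0.745 0.137 -0.653
outer loop
vertex 0.684 2.682 0.974
vertex 1.274 2.339 0.23
vertex 0.626 1.917 0.88
endloop
endfacet
facet normal -0.663 -0.042 0.747
outer loop
vertex 0.684 2.682 0.974
vertex 0.626 1.917 0.88
vertex 1.436 2.545 1.634
endloop
endfacet
facet normal -0.663 -0.042 0.747
outer loop
vertex 1.436 2.545 1.634
vertex 0.626 1.917 0.88
vertex 1.378 1.78 1.54
endloop
endfacet
facet normal 0.744 -0.137 0.654
outer loop
vertex 1.436 2.545 1.634
vertex 1.378 1.78 1.54
vertex 2.026 2.201 0.89
endloop
endfacet
facet normal -0.744 0.136 -0.654
outer loop
vertex 0.626 1.917 0.88
vertex 1.274 2.339 0.23
vertex 0.948 1.399 0.406
endloop
endfacet
facet normal -0.522 -0.729 0.443
outer loop
vertex 0.626 1.917 0.88
vertex 0.948 1.399 0.406
vertex 1.378 1.78 1.54
endloop
endfacet
facet normal -0.522 -0.729 0.443
outer loop
vertex 1.378 1.78 1.54
vertex 0.948 1.399 0.406
vertex 1.7 1.262 1.066
endloop
endfacet
facet normal 0.744 -0.136 0.654
outer loop
vertex 1.378 1.78 1.54
vertex 1.7 1.262 1.066
vertex 2.026 2.201 0.89
endloop
endfacet
facet normal -0.745 0.136 -0.653
outer loop
vertex 0.948 1.399 0.406
vertex 1.274 2.339 0.23
vertex 1.461 1.431 -0.172
endloop
endfacet
facet normal -0.074 -0.990 -0.121
outer loop
vertex 0.948 1.399 0.406
vertex 1.461 1.431 -0.172
vertex 1.7 1.262 1.066
endloop
endfacet
facet normal -0.074 -0.990 -0.121
outer loop
vertex 1.7 1.262 1.066
vertex 1.461 1.431 -0.172
vertex 2.213 1.294 0.488
endloop
endfacet
facet normal 0.745 -0.136 0.653
outer loop
vertex 1.7 1.262 1.066
vertex 2.213 1.294 0.488
vertex 2.026 2.201 0.89
endloop
endfacet
facet normal -0.745 0.136 -0.653
outer loop
vertex 1.461 1.431 -0.172
vertex 1.274 2.339 0.23
vertex 1.864 1.995 -0.514
endloop
endfacet
facet normal 0.417 -0.670 -0.614
outer loop
vertex 1.461 1.431 -0.172
vertex 1.864 1.995 -0.514
vertex 2.213 1.294 0.488
endloop
endfacet
facet normal 0.417 -0.670 -0.614
outer loop
vertex 2.213 1.294 0.488
vertex 1.864 1.995 -0.514
vertex 2.616 1.858 0.146
endloop
endfacet
facet normal 0.745 -0.136 0.653
outer loop
vertex 2.213 1.294 0.488
vertex 2.616 1.858 0.146
vertex 2.026 2.201 0.89
endloop
endfacet
facet normal -0.619 -0.223 0.753
outer loop
vertex -0.845 0.061 4.325
vertex -0.6 1.647 4.997
vertex -2.305 0.713 3.317
endloop
endfacet
facet normal -0.140 -0.912 -0.386
outer loop
vertex -1.14 1.133 1.903
vertex -0.845 0.061 4.325
vertex -2.305 0.713 3.317
endloop
endfacet
facet normal -0.619 -0.224 0.753
outer loop
vertex -2.305 0.713 3.317
vertex -0.6 1.647 4.997
vertex -2.06 2.299 3.99
endloop
endfacet
facet normal -0.772 0.346 -0.533
outer loop
vertex -2.06 2.299 3.99
vertex -1.14 1.133 1.903
vertex -2.305 0.713 3.317
endloop
endfacet
facet normal 0.772 -0.345 0.534
outer loop
vertex -0.845 0.061 4.325
vertex 0.565 2.067 3.583
vertex -0.6 1.647 4.997
endloop
endfacet
facet normal -0.141 -0.912 -0.386
outer loop
vertex 0.32 0.481 2.91
vertex -0.845 0.061 4.325
vertex -1.14 1.133 1.903
endloop
endfacet
facet normal 0.772 -0.346 0.533
outer loop
vertex 0.32 0.481 2.91
vertex 0.565 2.067 3.583
vertex -0.845 0.061 4.325
endloop
endfacet
facet normal 0.140 0.912 0.386
outer loop
vertex -0.6 1.647 4.997
vertex 0.565 2.067 3.583
vertex -2.06 2.299 3.99
endloop
endfacet
facet normal -0.772 0.345 -0.533
outer loop
vertex -0.895 2.719 2.575
vertex -1.14 1.133 1.903
vertex -2.06 2.299 3.99
endloop
endfacet
facet normal 0.140 0.912 0.386
outer loop
vertex -2.06 2.299 3.99
vertex 0.565 2.067 3.583
vertex -0.895 2.719 2.575
endloop
endfacet
facet normal 0.619 0.223 -0.753
outer loop
vertex -0.895 2.719 2.575
vertex 0.32 0.481 2.91
vertex -1.14 1.133 1.903
endloop
endfacet
facet normal 0.619 0.224 -0.753
outer loop
vertex 0.565 2.067 3.583
vertex 0.32 0.481 2.91
vertex -0.895 2.719 2.575
endloop
endfacet

endsolid


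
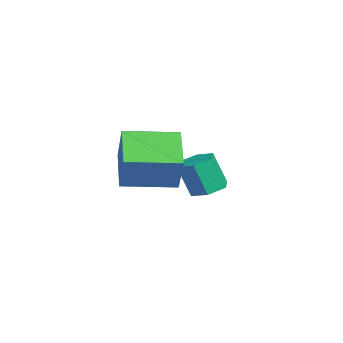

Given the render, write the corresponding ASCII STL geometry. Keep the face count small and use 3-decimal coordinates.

solid 
facet normal -0.885 0.149 0.441
outer loop
vertex 0.816 -0.826 2.734
vertex 1.089 1.23 2.587
vertex 0.074 -0.834 1.249
endloop
endfacet
facet normal -0.131 -0.989 0.071
outer loop
vertex 1.711 -1.11 0.433
vertex 0.816 -0.826 2.734
vertex 0.074 -0.834 1.249
endloop
endfacet
facet normal -0.885 0.149 0.441
outer loop
vertex 0.074 -0.834 1.249
vertex 1.089 1.23 2.587
vertex 0.347 1.222 1.102
endloop
endfacet
facet normal -0.447 -0.005 -0.895
outer loop
vertex 0.347 1.222 1.102
vertex 1.711 -1.11 0.433
vertex 0.074 -0.834 1.249
endloop
endfacet
facet normal 0.447 0.005 0.895
outer loop
vertex 0.816 -0.826 2.734
vertex 2.726 0.954 1.771
vertex 1.089 1.23 2.587
endloop
endfacet
facet normal -0.131 -0.989 0.071
outer loop
vertex 2.453 -1.102 1.918
vertex 0.816 -0.826 2.734
vertex 1.711 -1.11 0.433
endloop
endfacet
facet normal 0.447 0.005 0.895
outer loop
vertex 2.453 -1.102 1.918
vertex 2.726 0.954 1.771
vertex 0.816 -0.826 2.734
endloop
endfacet
facet normal 0.131 0.989 -0.071
outer loop
vertex 1.089 1.23 2.587
vertex 2.726 0.954 1.771
vertex 0.347 1.222 1.102
endloop
endfacet
facet normal -0.447 -0.005 -0.895
outer loop
vertex 1.984 0.946 0.286
vertex 1.711 -1.11 0.433
vertex 0.347 1.222 1.102
endloop
endfacet
facet normal 0.131 0.989 -0.071
outer loop
vertex 0.347 1.222 1.102
vertex 2.726 0.954 1.771
vertex 1.984 0.946 0.286
endloop
endfacet
facet normal 0.885 -0.149 -0.441
outer loop
vertex 1.984 0.946 0.286
vertex 2.453 -1.102 1.918
vertex 1.711 -1.11 0.433
endloop
endfacet
facet normal 0.885 -0.149 -0.441
outer loop
vertex 2.726 0.954 1.771
vertex 2.453 -1.102 1.918
vertex 1.984 0.946 0.286
endloop
endfacet
facet normal 0.168 0.318 -0.933
outer loop
vertex -1.763 3.634 -1.637
vertex -2.329 3.138 -1.908
vertex -2.521 3.883 -1.689
endloop
endfacet
facet normal 0.270 0.896 0.354
outer loop
vertex -1.763 3.634 -1.637
vertex -2.521 3.883 -1.689
vertex -2.024 3.138 -0.182
endloop
endfacet
facet normal 0.270 0.896 0.354
outer loop
vertex -2.024 3.138 -0.182
vertex -2.521 3.883 -1.689
vertex -2.783 3.387 -0.233
endloop
endfacet
facet normal -0.167 -0.317 0.933
outer loop
vertex -2.024 3.138 -0.182
vertex -2.783 3.387 -0.233
vertex -2.591 2.642 -0.452
endloop
endfacet
facet normal 0.167 0.317 -0.933
outer loop
vertex -2.521 3.883 -1.689
vertex -2.329 3.138 -1.908
vertex -3.088 3.387 -1.959
endloop
endfacet
facet normal -0.686 0.718 0.121
outer loop
vertex -2.521 3.883 -1.689
vertex -3.088 3.387 -1.959
vertex -2.783 3.387 -0.233
endloop
endfacet
facet normal -0.686 0.717 0.121
outer loop
vertex -2.783 3.387 -0.233
vertex -3.088 3.387 -1.959
vertex -3.349 2.891 -0.503
endloop
endfacet
facet normal -0.167 -0.317 0.933
outer loop
vertex -2.783 3.387 -0.233
vertex -3.349 2.891 -0.503
vertex -2.591 2.642 -0.452
endloop
endfacet
facet normal 0.167 0.317 -0.933
outer loop
vertex -3.088 3.387 -1.959
vertex -2.329 3.138 -1.908
vertex -2.896 2.642 -2.178
endloop
endfacet
facet normal -0.956 -0.178 -0.232
outer loop
vertex -3.088 3.387 -1.959
vertex -2.896 2.642 -2.178
vertex -3.349 2.891 -0.503
endloop
endfacet
facet normal -0.956 -0.178 -0.232
outer loop
vertex -3.349 2.891 -0.503
vertex -2.896 2.642 -2.178
vertex -3.157 2.146 -0.723
endloop
endfacet
facet normal -0.167 -0.319 0.933
outer loop
vertex -3.349 2.891 -0.503
vertex -3.157 2.146 -0.723
vertex -2.591 2.642 -0.452
endloop
endfacet
facet normal 0.167 0.317 -0.933
outer loop
vertex -2.896 2.642 -2.178
vertex -2.329 3.138 -1.908
vertex -2.137 2.393 -2.127
endloop
endfacet
facet normal -0.270 -0.896 -0.354
outer loop
vertex -2.896 2.642 -2.178
vertex -2.137 2.393 -2.127
vertex -3.157 2.146 -0.723
endloop
endfacet
facet normal -0.270 -0.896 -0.354
outer loop
vertex -3.157 2.146 -0.723
vertex -2.137 2.393 -2.127
vertex -2.399 1.897 -0.671
endloop
endfacet
facet normal -0.168 -0.318 0.933
outer loop
vertex -3.157 2.146 -0.723
vertex -2.399 1.897 -0.671
vertex -2.591 2.642 -0.452
endloop
endfacet
facet normal 0.167 0.317 -0.933
outer loop
vertex -2.137 2.393 -2.127
vertex -2.329 3.138 -1.908
vertex -1.571 2.889 -1.857
endloop
endfacet
facet normal 0.686 -0.717 -0.121
outer loop
vertex -2.137 2.393 -2.127
vertex -1.571 2.889 -1.857
vertex -2.399 1.897 -0.671
endloop
endfacet
facet normal 0.686 -0.718 -0.122
outer loop
vertex -2.399 1.897 -0.671
vertex -1.571 2.889 -1.857
vertex -1.832 2.393 -0.401
endloop
endfacet
facet normal -0.167 -0.317 0.933
outer loop
vertex -2.399 1.897 -0.671
vertex -1.832 2.393 -0.401
vertex -2.591 2.642 -0.452
endloop
endfacet
facet normal 0.167 0.319 -0.933
outer loop
vertex -1.571 2.889 -1.857
vertex -2.329 3.138 -1.908
vertex -1.763 3.634 -1.637
endloop
endfacet
facet normal 0.956 0.178 0.232
outer loop
vertex -1.571 2.889 -1.857
vertex -1.763 3.634 -1.637
vertex -1.832 2.393 -0.401
endloop
endfacet
facet normal 0.956 0.178 0.232
outer loop
vertex -1.832 2.393 -0.401
vertex -1.763 3.634 -1.637
vertex -2.024 3.138 -0.182
endloop
endfacet
facet normal -0.167 -0.317 0.933
outer loop
vertex -1.832 2.393 -0.401
vertex -2.024 3.138 -0.182
vertex -2.591 2.642 -0.452
endloop
endfacet

endsolid


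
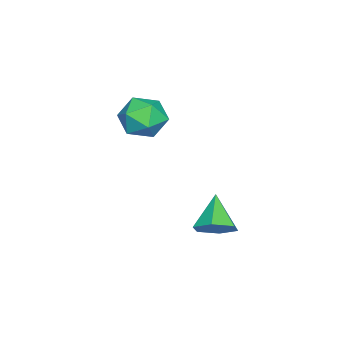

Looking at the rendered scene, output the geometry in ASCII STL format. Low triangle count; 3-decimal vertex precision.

solid 
facet normal 0.384 0.834 0.396
outer loop
vertex -2.784 -0.748 -1.055
vertex -2.455 -1.3 -0.21
vertex -1.819 -1.192 -1.054
endloop
endfacet
facet normal 0.397 0.861 -0.318
outer loop
vertex -2.784 -0.748 -1.055
vertex -1.819 -1.192 -1.054
vertex -2.422 -1.236 -1.926
endloop
endfacet
facet normal -0.272 0.787 -0.554
outer loop
vertex -2.784 -0.748 -1.055
vertex -2.422 -1.236 -1.926
vertex -3.431 -1.371 -1.622
endloop
endfacet
facet normal -0.700 0.714 0.014
outer loop
vertex -2.784 -0.748 -1.055
vertex -3.431 -1.371 -1.622
vertex -3.451 -1.411 -0.561
endloop
endfacet
facet normal -0.294 0.744 0.600
outer loop
vertex -2.784 -0.748 -1.055
vertex -3.451 -1.411 -0.561
vertex -2.455 -1.3 -0.21
endloop
endfacet
facet normal 0.776 0.304 -0.552
outer loop
vertex -2.422 -1.236 -1.926
vertex -1.819 -1.192 -1.054
vertex -1.869 -2.089 -1.619
endloop
endfacet
facet normal 0.754 0.262 0.602
outer loop
vertex -1.819 -1.192 -1.054
vertex -2.455 -1.3 -0.21
vertex -1.889 -2.129 -0.558
endloop
endfacet
facet normal -0.342 0.114 0.933
outer loop
vertex -2.455 -1.3 -0.21
vertex -3.451 -1.411 -0.561
vertex -2.898 -2.264 -0.254
endloop
endfacet
facet normal -0.998 0.066 -0.016
outer loop
vertex -3.451 -1.411 -0.561
vertex -3.431 -1.371 -1.622
vertex -3.501 -2.308 -1.126
endloop
endfacet
facet normal -0.306 0.183 -0.934
outer loop
vertex -3.431 -1.371 -1.622
vertex -2.422 -1.236 -1.926
vertex -2.865 -2.2 -1.97
endloop
endfacet
facet normal 0.700 -0.714 -0.014
outer loop
vertex -2.536 -2.752 -1.125
vertex -1.869 -2.089 -1.619
vertex -1.889 -2.129 -0.558
endloop
endfacet
facet normal 0.272 -0.787 0.554
outer loop
vertex -2.536 -2.752 -1.125
vertex -1.889 -2.129 -0.558
vertex -2.898 -2.264 -0.254
endloop
endfacet
facet normal -0.397 -0.861 0.318
outer loop
vertex -2.536 -2.752 -1.125
vertex -2.898 -2.264 -0.254
vertex -3.501 -2.308 -1.126
endloop
endfacet
facet normal -0.384 -0.834 -0.396
outer loop
vertex -2.536 -2.752 -1.125
vertex -3.501 -2.308 -1.126
vertex -2.865 -2.2 -1.97
endloop
endfacet
facet normal 0.294 -0.744 -0.600
outer loop
vertex -2.536 -2.752 -1.125
vertex -2.865 -2.2 -1.97
vertex -1.869 -2.089 -1.619
endloop
endfacet
facet normal 0.998 -0.066 0.016
outer loop
vertex -1.889 -2.129 -0.558
vertex -1.869 -2.089 -1.619
vertex -1.819 -1.192 -1.054
endloop
endfacet
facet normal 0.306 -0.183 0.934
outer loop
vertex -2.898 -2.264 -0.254
vertex -1.889 -2.129 -0.558
vertex -2.455 -1.3 -0.21
endloop
endfacet
facet normal -0.776 -0.304 0.552
outer loop
vertex -3.501 -2.308 -1.126
vertex -2.898 -2.264 -0.254
vertex -3.451 -1.411 -0.561
endloop
endfacet
facet normal -0.754 -0.262 -0.602
outer loop
vertex -2.865 -2.2 -1.97
vertex -3.501 -2.308 -1.126
vertex -3.431 -1.371 -1.622
endloop
endfacet
facet normal 0.342 -0.114 -0.933
outer loop
vertex -1.869 -2.089 -1.619
vertex -2.865 -2.2 -1.97
vertex -2.422 -1.236 -1.926
endloop
endfacet
facet normal 0.708 0.255 -0.659
outer loop
vertex 1.984 2.679 -2.978
vertex 1.415 2.63 -3.608
vertex 1.533 3.365 -3.197
endloop
endfacet
facet normal 0.122 0.374 0.919
outer loop
vertex 1.984 2.679 -2.978
vertex 1.533 3.365 -3.197
vertex 0.305 2.23 -2.572
endloop
endfacet
facet normal 0.708 0.255 -0.659
outer loop
vertex 1.533 3.365 -3.197
vertex 1.415 2.63 -3.608
vertex 0.964 3.316 -3.827
endloop
endfacet
facet normal -0.506 0.766 0.397
outer loop
vertex 1.533 3.365 -3.197
vertex 0.964 3.316 -3.827
vertex 0.305 2.23 -2.572
endloop
endfacet
facet normal 0.707 0.254 -0.660
outer loop
vertex 0.964 3.316 -3.827
vertex 1.415 2.63 -3.608
vertex 0.846 2.581 -4.237
endloop
endfacet
facet normal -0.928 0.284 -0.242
outer loop
vertex 0.964 3.316 -3.827
vertex 0.846 2.581 -4.237
vertex 0.305 2.23 -2.572
endloop
endfacet
facet normal 0.707 0.255 -0.659
outer loop
vertex 0.846 2.581 -4.237
vertex 1.415 2.63 -3.608
vertex 1.298 1.895 -4.018
endloop
endfacet
facet normal -0.722 -0.591 -0.359
outer loop
vertex 0.846 2.581 -4.237
vertex 1.298 1.895 -4.018
vertex 0.305 2.23 -2.572
endloop
endfacet
facet normal 0.708 0.255 -0.659
outer loop
vertex 1.298 1.895 -4.018
vertex 1.415 2.63 -3.608
vertex 1.867 1.944 -3.388
endloop
endfacet
facet normal -0.095 -0.982 0.162
outer loop
vertex 1.298 1.895 -4.018
vertex 1.867 1.944 -3.388
vertex 0.305 2.23 -2.572
endloop
endfacet
facet normal 0.708 0.255 -0.659
outer loop
vertex 1.867 1.944 -3.388
vertex 1.415 2.63 -3.608
vertex 1.984 2.679 -2.978
endloop
endfacet
facet normal 0.328 -0.500 0.802
outer loop
vertex 1.867 1.944 -3.388
vertex 1.984 2.679 -2.978
vertex 0.305 2.23 -2.572
endloop
endfacet

endsolid


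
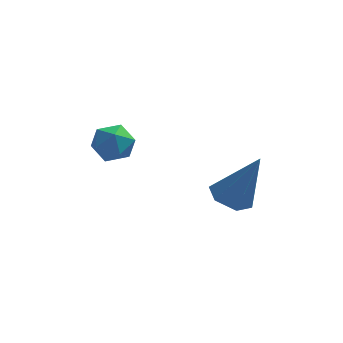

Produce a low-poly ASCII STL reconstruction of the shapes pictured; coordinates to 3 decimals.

solid 
facet normal -0.952 -0.186 0.245
outer loop
vertex -1.184 2.607 -1.686
vertex -1.003 2.066 -1.393
vertex -1.026 2.617 -1.065
endloop
endfacet
facet normal -0.832 0.516 0.203
outer loop
vertex -1.184 2.607 -1.686
vertex -1.026 2.617 -1.065
vertex -0.829 3.087 -1.453
endloop
endfacet
facet normal -0.597 0.662 -0.453
outer loop
vertex -1.184 2.607 -1.686
vertex -0.829 3.087 -1.453
vertex -0.684 2.828 -2.022
endloop
endfacet
facet normal -0.572 0.049 -0.819
outer loop
vertex -1.184 2.607 -1.686
vertex -0.684 2.828 -2.022
vertex -0.792 2.197 -1.984
endloop
endfacet
facet normal -0.791 -0.474 -0.387
outer loop
vertex -1.184 2.607 -1.686
vertex -0.792 2.197 -1.984
vertex -1.003 2.066 -1.393
endloop
endfacet
facet normal -0.311 0.679 0.665
outer loop
vertex -0.829 3.087 -1.453
vertex -1.026 2.617 -1.065
vertex -0.428 2.843 -1.016
endloop
endfacet
facet normal -0.507 -0.456 0.731
outer loop
vertex -1.026 2.617 -1.065
vertex -1.003 2.066 -1.393
vertex -0.536 2.212 -0.978
endloop
endfacet
facet normal -0.244 -0.925 -0.292
outer loop
vertex -1.003 2.066 -1.393
vertex -0.792 2.197 -1.984
vertex -0.391 1.953 -1.547
endloop
endfacet
facet normal 0.111 -0.079 -0.991
outer loop
vertex -0.792 2.197 -1.984
vertex -0.684 2.828 -2.022
vertex -0.194 2.423 -1.935
endloop
endfacet
facet normal 0.068 0.914 -0.399
outer loop
vertex -0.684 2.828 -2.022
vertex -0.829 3.087 -1.453
vertex -0.217 2.974 -1.607
endloop
endfacet
facet normal 0.572 -0.049 0.819
outer loop
vertex -0.036 2.433 -1.314
vertex -0.428 2.843 -1.016
vertex -0.536 2.212 -0.978
endloop
endfacet
facet normal 0.597 -0.662 0.453
outer loop
vertex -0.036 2.433 -1.314
vertex -0.536 2.212 -0.978
vertex -0.391 1.953 -1.547
endloop
endfacet
facet normal 0.832 -0.516 -0.203
outer loop
vertex -0.036 2.433 -1.314
vertex -0.391 1.953 -1.547
vertex -0.194 2.423 -1.935
endloop
endfacet
facet normal 0.952 0.186 -0.245
outer loop
vertex -0.036 2.433 -1.314
vertex -0.194 2.423 -1.935
vertex -0.217 2.974 -1.607
endloop
endfacet
facet normal 0.791 0.474 0.387
outer loop
vertex -0.036 2.433 -1.314
vertex -0.217 2.974 -1.607
vertex -0.428 2.843 -1.016
endloop
endfacet
facet normal -0.111 0.079 0.991
outer loop
vertex -0.536 2.212 -0.978
vertex -0.428 2.843 -1.016
vertex -1.026 2.617 -1.065
endloop
endfacet
facet normal -0.068 -0.914 0.399
outer loop
vertex -0.391 1.953 -1.547
vertex -0.536 2.212 -0.978
vertex -1.003 2.066 -1.393
endloop
endfacet
facet normal 0.311 -0.679 -0.665
outer loop
vertex -0.194 2.423 -1.935
vertex -0.391 1.953 -1.547
vertex -0.792 2.197 -1.984
endloop
endfacet
facet normal 0.507 0.456 -0.731
outer loop
vertex -0.217 2.974 -1.607
vertex -0.194 2.423 -1.935
vertex -0.684 2.828 -2.022
endloop
endfacet
facet normal 0.244 0.925 0.292
outer loop
vertex -0.428 2.843 -1.016
vertex -0.217 2.974 -1.607
vertex -0.829 3.087 -1.453
endloop
endfacet
facet normal -0.445 -0.011 -0.895
outer loop
vertex 2.769 3.605 -4.099
vertex 2.374 3.13 -3.897
vertex 2.202 3.752 -3.819
endloop
endfacet
facet normal 0.328 0.928 0.178
outer loop
vertex 2.769 3.605 -4.099
vertex 2.202 3.752 -3.819
vertex 3.126 3.15 -2.383
endloop
endfacet
facet normal -0.446 -0.011 -0.895
outer loop
vertex 2.202 3.752 -3.819
vertex 2.374 3.13 -3.897
vertex 1.806 3.278 -3.616
endloop
endfacet
facet normal -0.482 0.653 0.584
outer loop
vertex 2.202 3.752 -3.819
vertex 1.806 3.278 -3.616
vertex 3.126 3.15 -2.383
endloop
endfacet
facet normal -0.446 -0.012 -0.895
outer loop
vertex 1.806 3.278 -3.616
vertex 2.374 3.13 -3.897
vertex 1.979 2.656 -3.694
endloop
endfacet
facet normal -0.671 -0.273 0.690
outer loop
vertex 1.806 3.278 -3.616
vertex 1.979 2.656 -3.694
vertex 3.126 3.15 -2.383
endloop
endfacet
facet normal -0.445 -0.012 -0.895
outer loop
vertex 1.979 2.656 -3.694
vertex 2.374 3.13 -3.897
vertex 2.546 2.508 -3.974
endloop
endfacet
facet normal -0.048 -0.920 0.389
outer loop
vertex 1.979 2.656 -3.694
vertex 2.546 2.508 -3.974
vertex 3.126 3.15 -2.383
endloop
endfacet
facet normal -0.445 -0.012 -0.896
outer loop
vertex 2.546 2.508 -3.974
vertex 2.374 3.13 -3.897
vertex 2.942 2.983 -4.177
endloop
endfacet
facet normal 0.764 -0.645 -0.018
outer loop
vertex 2.546 2.508 -3.974
vertex 2.942 2.983 -4.177
vertex 3.126 3.15 -2.383
endloop
endfacet
facet normal -0.444 -0.011 -0.896
outer loop
vertex 2.942 2.983 -4.177
vertex 2.374 3.13 -3.897
vertex 2.769 3.605 -4.099
endloop
endfacet
facet normal 0.952 0.280 -0.124
outer loop
vertex 2.942 2.983 -4.177
vertex 2.769 3.605 -4.099
vertex 3.126 3.15 -2.383
endloop
endfacet

endsolid


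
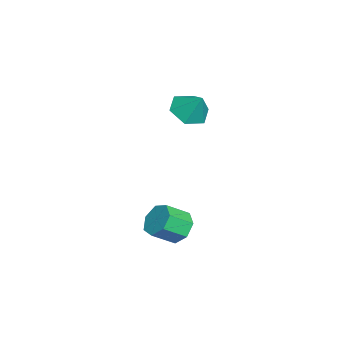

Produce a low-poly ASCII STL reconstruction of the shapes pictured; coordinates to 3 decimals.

solid 
facet normal -0.401 -0.467 -0.788
outer loop
vertex -0.532 0.178 3.054
vertex -1.071 1.005 2.838
vertex -0.151 0.884 2.441
endloop
endfacet
facet normal 0.919 -0.200 0.341
outer loop
vertex -0.532 0.178 3.054
vertex -0.151 0.884 2.441
vertex -0.529 1.635 3.902
endloop
endfacet
facet normal -0.401 -0.467 -0.788
outer loop
vertex -0.151 0.884 2.441
vertex -1.071 1.005 2.838
vertex -0.69 1.711 2.225
endloop
endfacet
facet normal 0.843 0.535 -0.057
outer loop
vertex -0.151 0.884 2.441
vertex -0.69 1.711 2.225
vertex -0.529 1.635 3.902
endloop
endfacet
facet normal -0.402 -0.467 -0.788
outer loop
vertex -0.69 1.711 2.225
vertex -1.071 1.005 2.838
vertex -1.61 1.831 2.623
endloop
endfacet
facet normal 0.143 0.989 0.031
outer loop
vertex -0.69 1.711 2.225
vertex -1.61 1.831 2.623
vertex -0.529 1.635 3.902
endloop
endfacet
facet normal -0.401 -0.467 -0.788
outer loop
vertex -1.61 1.831 2.623
vertex -1.071 1.005 2.838
vertex -1.992 1.125 3.236
endloop
endfacet
facet normal -0.482 0.708 0.516
outer loop
vertex -1.61 1.831 2.623
vertex -1.992 1.125 3.236
vertex -0.529 1.635 3.902
endloop
endfacet
facet normal -0.401 -0.468 -0.788
outer loop
vertex -1.992 1.125 3.236
vertex -1.071 1.005 2.838
vertex -1.453 0.299 3.452
endloop
endfacet
facet normal -0.407 -0.026 0.913
outer loop
vertex -1.992 1.125 3.236
vertex -1.453 0.299 3.452
vertex -0.529 1.635 3.902
endloop
endfacet
facet normal -0.402 -0.467 -0.787
outer loop
vertex -1.453 0.299 3.452
vertex -1.071 1.005 2.838
vertex -0.532 0.178 3.054
endloop
endfacet
facet normal 0.294 -0.481 0.826
outer loop
vertex -1.453 0.299 3.452
vertex -0.532 0.178 3.054
vertex -0.529 1.635 3.902
endloop
endfacet
facet normal -0.371 0.729 -0.576
outer loop
vertex 3.077 1.254 -2.844
vertex 2.26 0.882 -2.789
vertex 2.634 1.498 -2.25
endloop
endfacet
facet normal 0.735 0.609 0.298
outer loop
vertex 3.077 1.254 -2.844
vertex 2.634 1.498 -2.25
vertex 3.578 0.27 -2.067
endloop
endfacet
facet normal 0.735 0.609 0.298
outer loop
vertex 3.578 0.27 -2.067
vertex 2.634 1.498 -2.25
vertex 3.134 0.514 -1.472
endloop
endfacet
facet normal 0.371 -0.729 0.576
outer loop
vertex 3.578 0.27 -2.067
vertex 3.134 0.514 -1.472
vertex 2.76 -0.102 -2.011
endloop
endfacet
facet normal -0.371 0.729 -0.575
outer loop
vertex 2.634 1.498 -2.25
vertex 2.26 0.882 -2.789
vertex 1.909 1.278 -2.061
endloop
endfacet
facet normal 0.014 0.625 0.781
outer loop
vertex 2.634 1.498 -2.25
vertex 1.909 1.278 -2.061
vertex 3.134 0.514 -1.472
endloop
endfacet
facet normal 0.013 0.624 0.781
outer loop
vertex 3.134 0.514 -1.472
vertex 1.909 1.278 -2.061
vertex 2.409 0.294 -1.284
endloop
endfacet
facet normal 0.370 -0.729 0.576
outer loop
vertex 3.134 0.514 -1.472
vertex 2.409 0.294 -1.284
vertex 2.76 -0.102 -2.011
endloop
endfacet
facet normal -0.371 0.729 -0.575
outer loop
vertex 1.909 1.278 -2.061
vertex 2.26 0.882 -2.789
vertex 1.448 0.76 -2.42
endloop
endfacet
facet normal -0.717 0.170 0.676
outer loop
vertex 1.909 1.278 -2.061
vertex 1.448 0.76 -2.42
vertex 2.409 0.294 -1.284
endloop
endfacet
facet normal -0.717 0.170 0.676
outer loop
vertex 2.409 0.294 -1.284
vertex 1.448 0.76 -2.42
vertex 1.948 -0.224 -1.643
endloop
endfacet
facet normal 0.370 -0.729 0.576
outer loop
vertex 2.409 0.294 -1.284
vertex 1.948 -0.224 -1.643
vertex 2.76 -0.102 -2.011
endloop
endfacet
facet normal -0.371 0.729 -0.575
outer loop
vertex 1.448 0.76 -2.42
vertex 2.26 0.882 -2.789
vertex 1.598 0.334 -3.057
endloop
endfacet
facet normal -0.909 -0.413 0.062
outer loop
vertex 1.448 0.76 -2.42
vertex 1.598 0.334 -3.057
vertex 1.948 -0.224 -1.643
endloop
endfacet
facet normal -0.908 -0.414 0.061
outer loop
vertex 1.948 -0.224 -1.643
vertex 1.598 0.334 -3.057
vertex 2.099 -0.65 -2.28
endloop
endfacet
facet normal 0.370 -0.729 0.575
outer loop
vertex 1.948 -0.224 -1.643
vertex 2.099 -0.65 -2.28
vertex 2.76 -0.102 -2.011
endloop
endfacet
facet normal -0.370 0.729 -0.576
outer loop
vertex 1.598 0.334 -3.057
vertex 2.26 0.882 -2.789
vertex 2.247 0.32 -3.492
endloop
endfacet
facet normal -0.416 -0.685 -0.599
outer loop
vertex 1.598 0.334 -3.057
vertex 2.247 0.32 -3.492
vertex 2.099 -0.65 -2.28
endloop
endfacet
facet normal -0.415 -0.685 -0.599
outer loop
vertex 2.099 -0.65 -2.28
vertex 2.247 0.32 -3.492
vertex 2.748 -0.664 -2.714
endloop
endfacet
facet normal 0.370 -0.729 0.576
outer loop
vertex 2.099 -0.65 -2.28
vertex 2.748 -0.664 -2.714
vertex 2.76 -0.102 -2.011
endloop
endfacet
facet normal -0.371 0.729 -0.576
outer loop
vertex 2.247 0.32 -3.492
vertex 2.26 0.882 -2.789
vertex 2.905 0.73 -3.397
endloop
endfacet
facet normal 0.391 -0.440 -0.808
outer loop
vertex 2.247 0.32 -3.492
vertex 2.905 0.73 -3.397
vertex 2.748 -0.664 -2.714
endloop
endfacet
facet normal 0.390 -0.440 -0.809
outer loop
vertex 2.748 -0.664 -2.714
vertex 2.905 0.73 -3.397
vertex 3.406 -0.254 -2.62
endloop
endfacet
facet normal 0.372 -0.728 0.576
outer loop
vertex 2.748 -0.664 -2.714
vertex 3.406 -0.254 -2.62
vertex 2.76 -0.102 -2.011
endloop
endfacet
facet normal -0.371 0.729 -0.575
outer loop
vertex 2.905 0.73 -3.397
vertex 2.26 0.882 -2.789
vertex 3.077 1.254 -2.844
endloop
endfacet
facet normal 0.902 0.136 -0.409
outer loop
vertex 2.905 0.73 -3.397
vertex 3.077 1.254 -2.844
vertex 3.406 -0.254 -2.62
endloop
endfacet
facet normal 0.902 0.136 -0.409
outer loop
vertex 3.406 -0.254 -2.62
vertex 3.077 1.254 -2.844
vertex 3.578 0.27 -2.067
endloop
endfacet
facet normal 0.371 -0.729 0.575
outer loop
vertex 3.406 -0.254 -2.62
vertex 3.578 0.27 -2.067
vertex 2.76 -0.102 -2.011
endloop
endfacet

endsolid


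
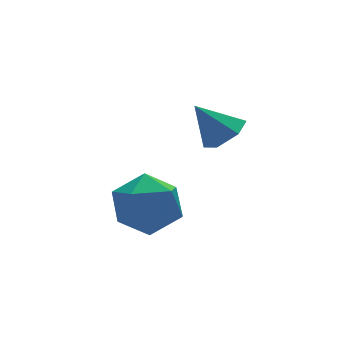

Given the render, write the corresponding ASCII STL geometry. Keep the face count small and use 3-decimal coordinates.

solid 
facet normal 0.524 -0.344 -0.779
outer loop
vertex 3.931 0.308 1.645
vertex 3.283 0.451 1.146
vertex 3.852 1.043 1.267
endloop
endfacet
facet normal 0.537 0.431 0.725
outer loop
vertex 3.931 0.308 1.645
vertex 3.852 1.043 1.267
vertex 2.497 0.969 2.314
endloop
endfacet
facet normal 0.524 -0.344 -0.779
outer loop
vertex 3.852 1.043 1.267
vertex 3.283 0.451 1.146
vertex 3.204 1.186 0.768
endloop
endfacet
facet normal 0.082 0.981 0.175
outer loop
vertex 3.852 1.043 1.267
vertex 3.204 1.186 0.768
vertex 2.497 0.969 2.314
endloop
endfacet
facet normal 0.524 -0.344 -0.779
outer loop
vertex 3.204 1.186 0.768
vertex 3.283 0.451 1.146
vertex 2.635 0.594 0.647
endloop
endfacet
facet normal -0.682 0.699 -0.214
outer loop
vertex 3.204 1.186 0.768
vertex 2.635 0.594 0.647
vertex 2.497 0.969 2.314
endloop
endfacet
facet normal 0.524 -0.344 -0.779
outer loop
vertex 2.635 0.594 0.647
vertex 3.283 0.451 1.146
vertex 2.714 -0.141 1.025
endloop
endfacet
facet normal -0.990 -0.133 -0.052
outer loop
vertex 2.635 0.594 0.647
vertex 2.714 -0.141 1.025
vertex 2.497 0.969 2.314
endloop
endfacet
facet normal 0.525 -0.345 -0.778
outer loop
vertex 2.714 -0.141 1.025
vertex 3.283 0.451 1.146
vertex 3.361 -0.283 1.524
endloop
endfacet
facet normal -0.534 -0.683 0.498
outer loop
vertex 2.714 -0.141 1.025
vertex 3.361 -0.283 1.524
vertex 2.497 0.969 2.314
endloop
endfacet
facet normal 0.524 -0.345 -0.779
outer loop
vertex 3.361 -0.283 1.524
vertex 3.283 0.451 1.146
vertex 3.931 0.308 1.645
endloop
endfacet
facet normal 0.228 -0.402 0.887
outer loop
vertex 3.361 -0.283 1.524
vertex 3.931 0.308 1.645
vertex 2.497 0.969 2.314
endloop
endfacet
facet normal -0.875 0.398 -0.277
outer loop
vertex 0.45 1.761 -2.59
vertex -0.154 0.805 -2.055
vertex 0.103 1.833 -1.39
endloop
endfacet
facet normal -0.387 0.907 -0.166
outer loop
vertex 0.45 1.761 -2.59
vertex 0.103 1.833 -1.39
vertex 1.23 2.249 -1.742
endloop
endfacet
facet normal 0.165 0.782 -0.601
outer loop
vertex 0.45 1.761 -2.59
vertex 1.23 2.249 -1.742
vertex 1.668 1.478 -2.624
endloop
endfacet
facet normal 0.018 0.196 -0.981
outer loop
vertex 0.45 1.761 -2.59
vertex 1.668 1.478 -2.624
vertex 0.813 0.585 -2.818
endloop
endfacet
facet normal -0.625 -0.042 -0.780
outer loop
vertex 0.45 1.761 -2.59
vertex 0.813 0.585 -2.818
vertex -0.154 0.805 -2.055
endloop
endfacet
facet normal -0.155 0.849 0.506
outer loop
vertex 1.23 2.249 -1.742
vertex 0.103 1.833 -1.39
vertex 1.107 1.595 -0.682
endloop
endfacet
facet normal -0.945 0.024 0.327
outer loop
vertex 0.103 1.833 -1.39
vertex -0.154 0.805 -2.055
vertex 0.252 0.702 -0.876
endloop
endfacet
facet normal -0.540 -0.687 -0.486
outer loop
vertex -0.154 0.805 -2.055
vertex 0.813 0.585 -2.818
vertex 0.69 -0.069 -1.758
endloop
endfacet
facet normal 0.500 -0.303 -0.811
outer loop
vertex 0.813 0.585 -2.818
vertex 1.668 1.478 -2.624
vertex 1.817 0.347 -2.11
endloop
endfacet
facet normal 0.738 0.645 -0.198
outer loop
vertex 1.668 1.478 -2.624
vertex 1.23 2.249 -1.742
vertex 2.074 1.375 -1.445
endloop
endfacet
facet normal -0.018 -0.196 0.981
outer loop
vertex 1.47 0.419 -0.91
vertex 1.107 1.595 -0.682
vertex 0.252 0.702 -0.876
endloop
endfacet
facet normal -0.165 -0.782 0.601
outer loop
vertex 1.47 0.419 -0.91
vertex 0.252 0.702 -0.876
vertex 0.69 -0.069 -1.758
endloop
endfacet
facet normal 0.387 -0.907 0.166
outer loop
vertex 1.47 0.419 -0.91
vertex 0.69 -0.069 -1.758
vertex 1.817 0.347 -2.11
endloop
endfacet
facet normal 0.875 -0.398 0.277
outer loop
vertex 1.47 0.419 -0.91
vertex 1.817 0.347 -2.11
vertex 2.074 1.375 -1.445
endloop
endfacet
facet normal 0.625 0.042 0.780
outer loop
vertex 1.47 0.419 -0.91
vertex 2.074 1.375 -1.445
vertex 1.107 1.595 -0.682
endloop
endfacet
facet normal -0.500 0.303 0.811
outer loop
vertex 0.252 0.702 -0.876
vertex 1.107 1.595 -0.682
vertex 0.103 1.833 -1.39
endloop
endfacet
facet normal -0.738 -0.645 0.198
outer loop
vertex 0.69 -0.069 -1.758
vertex 0.252 0.702 -0.876
vertex -0.154 0.805 -2.055
endloop
endfacet
facet normal 0.155 -0.849 -0.506
outer loop
vertex 1.817 0.347 -2.11
vertex 0.69 -0.069 -1.758
vertex 0.813 0.585 -2.818
endloop
endfacet
facet normal 0.945 -0.024 -0.327
outer loop
vertex 2.074 1.375 -1.445
vertex 1.817 0.347 -2.11
vertex 1.668 1.478 -2.624
endloop
endfacet
facet normal 0.540 0.687 0.486
outer loop
vertex 1.107 1.595 -0.682
vertex 2.074 1.375 -1.445
vertex 1.23 2.249 -1.742
endloop
endfacet

endsolid


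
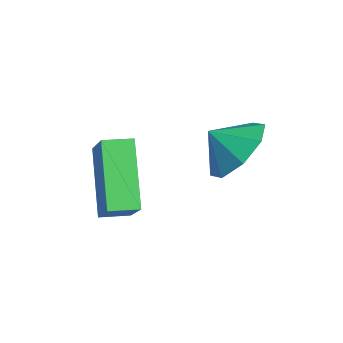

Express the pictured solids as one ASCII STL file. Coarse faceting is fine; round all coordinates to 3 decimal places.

solid 
facet normal 0.363 0.674 -0.643
outer loop
vertex 1.667 0.917 3.255
vertex 1.031 0.527 2.488
vertex 0.938 1.289 3.234
endloop
endfacet
facet normal -0.059 -0.060 0.996
outer loop
vertex 1.667 0.917 3.255
vertex 0.938 1.289 3.234
vertex 0.669 -0.147 3.132
endloop
endfacet
facet normal 0.362 0.674 -0.644
outer loop
vertex 0.938 1.289 3.234
vertex 1.031 0.527 2.488
vertex 0.263 1.214 2.776
endloop
endfacet
facet normal -0.564 0.047 0.824
outer loop
vertex 0.938 1.289 3.234
vertex 0.263 1.214 2.776
vertex 0.669 -0.147 3.132
endloop
endfacet
facet normal 0.362 0.674 -0.644
outer loop
vertex 0.263 1.214 2.776
vertex 1.031 0.527 2.488
vertex 0.038 0.737 2.15
endloop
endfacet
facet normal -0.888 -0.151 0.434
outer loop
vertex 0.263 1.214 2.776
vertex 0.038 0.737 2.15
vertex 0.669 -0.147 3.132
endloop
endfacet
facet normal 0.362 0.675 -0.643
outer loop
vertex 0.038 0.737 2.15
vertex 1.031 0.527 2.488
vertex 0.395 0.137 1.721
endloop
endfacet
facet normal -0.840 -0.539 0.055
outer loop
vertex 0.038 0.737 2.15
vertex 0.395 0.137 1.721
vertex 0.669 -0.147 3.132
endloop
endfacet
facet normal 0.363 0.674 -0.643
outer loop
vertex 0.395 0.137 1.721
vertex 1.031 0.527 2.488
vertex 1.124 -0.234 1.743
endloop
endfacet
facet normal -0.449 -0.889 -0.092
outer loop
vertex 0.395 0.137 1.721
vertex 1.124 -0.234 1.743
vertex 0.669 -0.147 3.132
endloop
endfacet
facet normal 0.362 0.674 -0.644
outer loop
vertex 1.124 -0.234 1.743
vertex 1.031 0.527 2.488
vertex 1.799 -0.16 2.2
endloop
endfacet
facet normal 0.055 -0.995 0.080
outer loop
vertex 1.124 -0.234 1.743
vertex 1.799 -0.16 2.2
vertex 0.669 -0.147 3.132
endloop
endfacet
facet normal 0.362 0.675 -0.643
outer loop
vertex 1.799 -0.16 2.2
vertex 1.031 0.527 2.488
vertex 2.024 0.317 2.827
endloop
endfacet
facet normal 0.379 -0.797 0.470
outer loop
vertex 1.799 -0.16 2.2
vertex 2.024 0.317 2.827
vertex 0.669 -0.147 3.132
endloop
endfacet
facet normal 0.362 0.674 -0.643
outer loop
vertex 2.024 0.317 2.827
vertex 1.031 0.527 2.488
vertex 1.667 0.917 3.255
endloop
endfacet
facet normal 0.331 -0.409 0.850
outer loop
vertex 2.024 0.317 2.827
vertex 1.667 0.917 3.255
vertex 0.669 -0.147 3.132
endloop
endfacet
facet normal -0.662 0.047 -0.748
outer loop
vertex -1.475 -2.619 1.302
vertex -1.352 -1.77 1.246
vertex 0.114 -2.942 -0.125
endloop
endfacet
facet normal -0.143 -0.988 0.064
outer loop
vertex 1.352 -3.03 1.274
vertex -1.475 -2.619 1.302
vertex 0.114 -2.942 -0.125
endloop
endfacet
facet normal -0.662 0.047 -0.748
outer loop
vertex 0.114 -2.942 -0.125
vertex -1.352 -1.77 1.246
vertex 0.237 -2.093 -0.18
endloop
endfacet
facet normal 0.736 -0.149 -0.661
outer loop
vertex 0.237 -2.093 -0.18
vertex 1.352 -3.03 1.274
vertex 0.114 -2.942 -0.125
endloop
endfacet
facet normal -0.736 0.150 0.660
outer loop
vertex -1.475 -2.619 1.302
vertex -0.114 -1.858 2.645
vertex -1.352 -1.77 1.246
endloop
endfacet
facet normal -0.143 -0.988 0.064
outer loop
vertex -0.237 -2.707 2.7
vertex -1.475 -2.619 1.302
vertex 1.352 -3.03 1.274
endloop
endfacet
facet normal -0.736 0.149 0.661
outer loop
vertex -0.237 -2.707 2.7
vertex -0.114 -1.858 2.645
vertex -1.475 -2.619 1.302
endloop
endfacet
facet normal 0.143 0.988 -0.064
outer loop
vertex -1.352 -1.77 1.246
vertex -0.114 -1.858 2.645
vertex 0.237 -2.093 -0.18
endloop
endfacet
facet normal 0.735 -0.150 -0.661
outer loop
vertex 1.475 -2.181 1.218
vertex 1.352 -3.03 1.274
vertex 0.237 -2.093 -0.18
endloop
endfacet
facet normal 0.143 0.988 -0.064
outer loop
vertex 0.237 -2.093 -0.18
vertex -0.114 -1.858 2.645
vertex 1.475 -2.181 1.218
endloop
endfacet
facet normal 0.662 -0.047 0.748
outer loop
vertex 1.475 -2.181 1.218
vertex -0.237 -2.707 2.7
vertex 1.352 -3.03 1.274
endloop
endfacet
facet normal 0.662 -0.047 0.748
outer loop
vertex -0.114 -1.858 2.645
vertex -0.237 -2.707 2.7
vertex 1.475 -2.181 1.218
endloop
endfacet

endsolid
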